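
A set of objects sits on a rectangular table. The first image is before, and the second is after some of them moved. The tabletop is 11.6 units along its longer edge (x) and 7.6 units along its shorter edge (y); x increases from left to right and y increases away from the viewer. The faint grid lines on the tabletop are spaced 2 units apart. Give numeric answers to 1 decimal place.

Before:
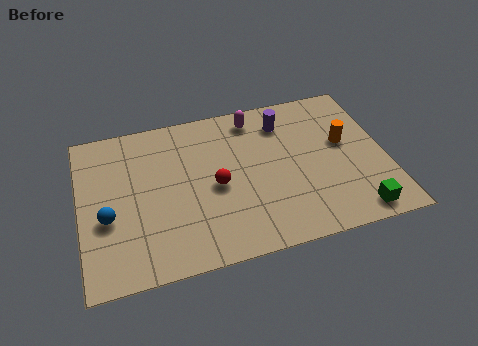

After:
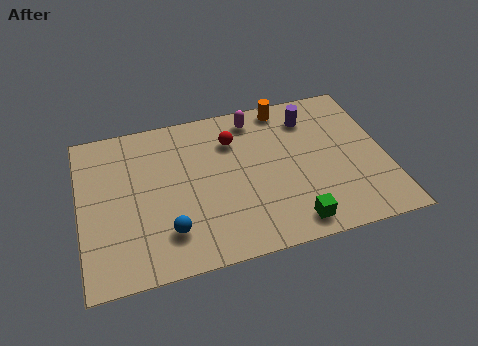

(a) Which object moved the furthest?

the orange cylinder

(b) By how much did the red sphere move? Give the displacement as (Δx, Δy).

(0.8, 2.1)

The red sphere was at about (5.1, 3.5) and moved to about (5.9, 5.6).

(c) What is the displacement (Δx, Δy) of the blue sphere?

(2.2, -1.2)

The blue sphere started near (1.0, 3.0) and ended near (3.2, 1.8).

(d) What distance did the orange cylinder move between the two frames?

3.2

The orange cylinder moved from about (10.1, 4.4) to (8.0, 6.8), a distance of √(2.1² + 2.4²) ≈ 3.2.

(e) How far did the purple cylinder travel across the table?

1.0

The purple cylinder moved from about (7.9, 6.0) to (8.9, 6.0), a distance of √(1.0² + 0.0²) ≈ 1.0.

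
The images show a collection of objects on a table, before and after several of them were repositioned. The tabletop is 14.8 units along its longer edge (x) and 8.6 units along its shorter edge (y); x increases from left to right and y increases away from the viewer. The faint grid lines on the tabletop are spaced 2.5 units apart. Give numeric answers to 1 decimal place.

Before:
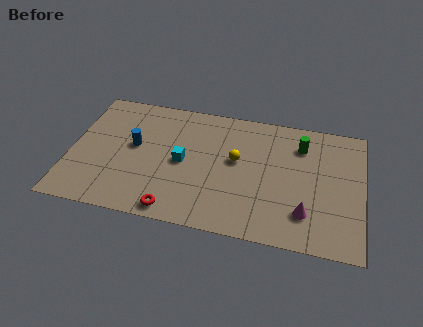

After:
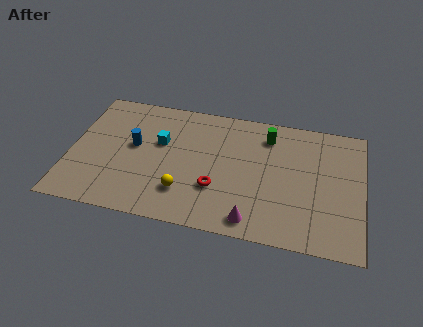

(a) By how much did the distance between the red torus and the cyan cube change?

+0.6

Before: roughly 3.3 units apart; after: 3.9. That's 0.6 units further apart.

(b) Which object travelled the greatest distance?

the yellow sphere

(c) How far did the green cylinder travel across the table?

1.7

The green cylinder was near (11.6, 6.6) before and (9.9, 6.9) after, so it travelled √(1.7² + 0.3²) ≈ 1.7 units.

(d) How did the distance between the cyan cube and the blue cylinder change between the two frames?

-1.2

Before: roughly 2.6 units apart; after: 1.4. That's 1.2 units closer together.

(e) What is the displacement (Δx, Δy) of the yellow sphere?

(-2.5, -2.7)

The yellow sphere was at about (8.4, 4.9) and moved to about (5.9, 2.2).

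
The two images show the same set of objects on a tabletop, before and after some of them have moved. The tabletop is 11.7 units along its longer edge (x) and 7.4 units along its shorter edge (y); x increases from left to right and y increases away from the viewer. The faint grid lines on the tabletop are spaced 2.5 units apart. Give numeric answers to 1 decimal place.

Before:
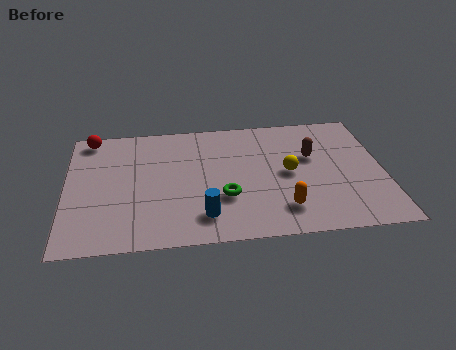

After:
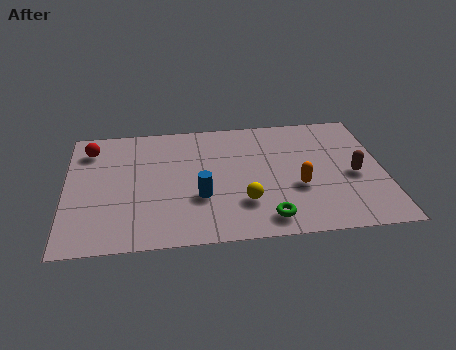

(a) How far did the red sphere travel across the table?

0.7

The red sphere was near (0.9, 6.6) before and (0.9, 5.9) after, so it travelled √(0.0² + 0.7²) ≈ 0.7 units.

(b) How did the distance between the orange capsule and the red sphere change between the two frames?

-0.4

They were about 8.6 units apart before and 8.2 after — 0.4 units closer together.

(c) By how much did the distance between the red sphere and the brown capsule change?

+1.6

They were about 8.4 units apart before and 10.0 after — 1.6 units further apart.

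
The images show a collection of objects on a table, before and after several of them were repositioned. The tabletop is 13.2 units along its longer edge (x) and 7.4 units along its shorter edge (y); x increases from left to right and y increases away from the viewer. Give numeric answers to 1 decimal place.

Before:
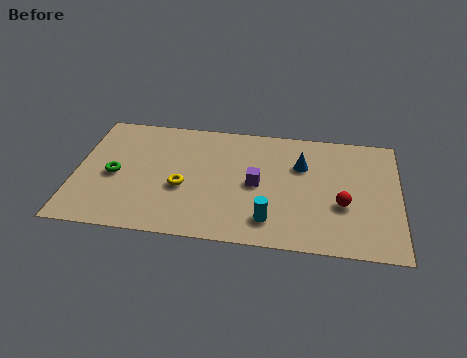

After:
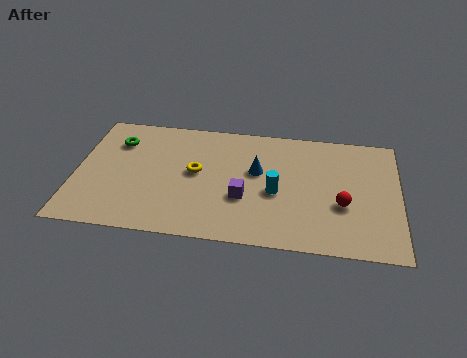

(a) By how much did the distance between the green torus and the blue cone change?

-1.9

They were about 7.8 units apart before and 5.9 after — 1.9 units closer together.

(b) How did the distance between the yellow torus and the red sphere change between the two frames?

-0.4

The distance was about 6.5 in the first image and 6.1 in the second, so they moved 0.4 units closer together.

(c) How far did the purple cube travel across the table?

1.0

From (7.4, 3.6) to (6.9, 2.7), the purple cube covered √(0.5² + 0.9²) ≈ 1.0 units.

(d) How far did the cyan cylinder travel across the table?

1.7

From (8.0, 1.5) to (8.2, 3.2), the cyan cylinder covered √(0.2² + 1.7²) ≈ 1.7 units.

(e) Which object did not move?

the red sphere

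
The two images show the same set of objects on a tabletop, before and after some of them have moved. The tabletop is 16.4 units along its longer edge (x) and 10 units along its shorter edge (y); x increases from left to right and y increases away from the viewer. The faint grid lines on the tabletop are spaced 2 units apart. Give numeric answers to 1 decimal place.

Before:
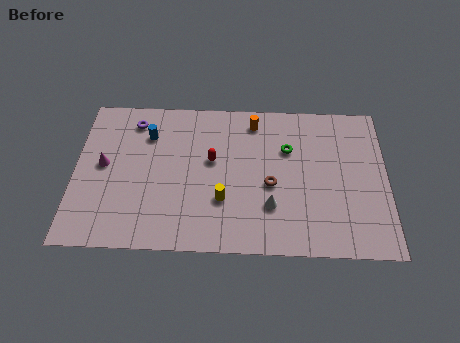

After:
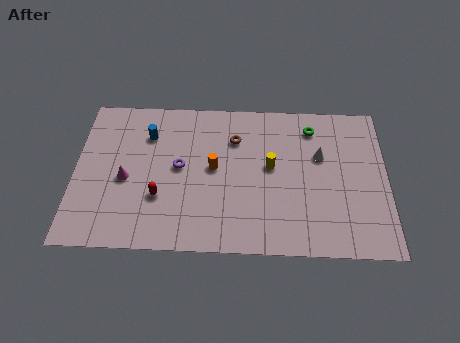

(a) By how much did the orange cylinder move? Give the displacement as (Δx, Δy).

(-2.1, -3.2)

The orange cylinder started near (9.4, 8.5) and ended near (7.3, 5.3).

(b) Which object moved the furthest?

the white cone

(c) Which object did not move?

the blue cylinder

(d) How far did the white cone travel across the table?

4.3

The white cone moved from about (10.3, 2.9) to (12.9, 6.3), a distance of √(2.6² + 3.4²) ≈ 4.3.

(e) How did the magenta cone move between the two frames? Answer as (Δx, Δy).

(1.2, -0.9)

The magenta cone started near (1.5, 5.3) and ended near (2.7, 4.4).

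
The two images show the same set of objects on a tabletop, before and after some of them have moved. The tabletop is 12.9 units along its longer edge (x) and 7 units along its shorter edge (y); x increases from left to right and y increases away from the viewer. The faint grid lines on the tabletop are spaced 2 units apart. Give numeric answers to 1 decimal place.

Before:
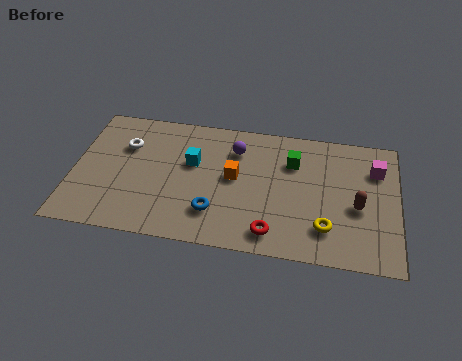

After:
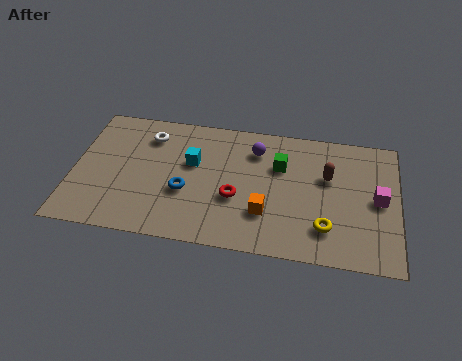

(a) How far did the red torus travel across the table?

2.2

The red torus was near (8.0, 1.1) before and (6.5, 2.7) after, so it travelled √(1.5² + 1.6²) ≈ 2.2 units.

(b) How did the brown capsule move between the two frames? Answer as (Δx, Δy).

(-1.2, 1.4)

The brown capsule started near (11.3, 3.0) and ended near (10.1, 4.4).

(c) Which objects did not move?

the yellow torus and the cyan cube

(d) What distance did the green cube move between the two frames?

0.6

From (8.7, 5.0) to (8.2, 4.7), the green cube covered √(0.5² + 0.3²) ≈ 0.6 units.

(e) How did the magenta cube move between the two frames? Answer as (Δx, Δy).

(0.1, -1.6)

The magenta cube started near (12.0, 5.1) and ended near (12.1, 3.5).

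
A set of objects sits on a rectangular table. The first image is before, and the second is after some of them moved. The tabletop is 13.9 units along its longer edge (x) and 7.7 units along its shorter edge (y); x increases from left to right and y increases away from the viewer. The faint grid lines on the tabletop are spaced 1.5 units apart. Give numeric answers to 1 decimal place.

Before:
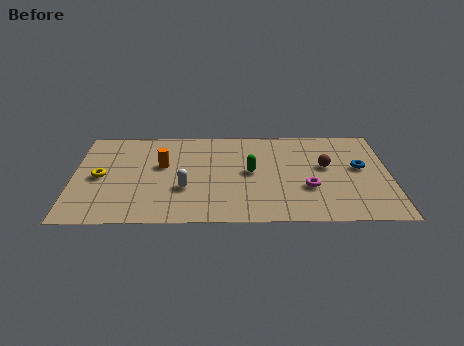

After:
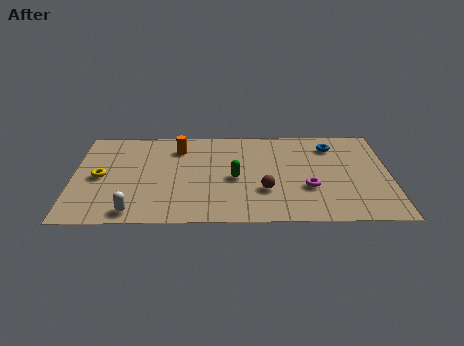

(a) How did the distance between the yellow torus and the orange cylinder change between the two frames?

+1.3

Before: roughly 2.8 units apart; after: 4.1. That's 1.3 units further apart.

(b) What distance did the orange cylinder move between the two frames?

1.6

The orange cylinder moved from about (3.9, 4.6) to (4.6, 6.0), a distance of √(0.7² + 1.4²) ≈ 1.6.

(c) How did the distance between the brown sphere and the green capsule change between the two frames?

-1.7

The distance was about 3.3 in the first image and 1.6 in the second, so they moved 1.7 units closer together.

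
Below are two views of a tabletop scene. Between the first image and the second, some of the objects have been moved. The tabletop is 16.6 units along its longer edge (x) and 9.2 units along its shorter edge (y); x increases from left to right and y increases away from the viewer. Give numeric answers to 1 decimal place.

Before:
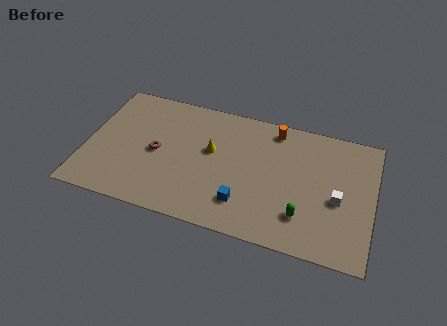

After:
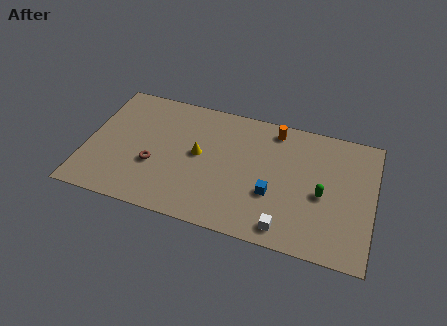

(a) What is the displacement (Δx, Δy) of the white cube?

(-2.8, -2.8)

The white cube was at about (14.6, 4.0) and moved to about (11.8, 1.2).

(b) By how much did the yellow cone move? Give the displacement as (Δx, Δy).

(-0.7, -0.5)

The yellow cone started near (7.2, 5.4) and ended near (6.5, 4.9).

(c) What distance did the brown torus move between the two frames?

1.0

The brown torus was near (4.1, 4.4) before and (4.0, 3.4) after, so it travelled √(0.1² + 1.0²) ≈ 1.0 units.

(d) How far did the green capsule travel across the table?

2.1

The green capsule was near (12.7, 2.3) before and (13.7, 4.1) after, so it travelled √(1.0² + 1.8²) ≈ 2.1 units.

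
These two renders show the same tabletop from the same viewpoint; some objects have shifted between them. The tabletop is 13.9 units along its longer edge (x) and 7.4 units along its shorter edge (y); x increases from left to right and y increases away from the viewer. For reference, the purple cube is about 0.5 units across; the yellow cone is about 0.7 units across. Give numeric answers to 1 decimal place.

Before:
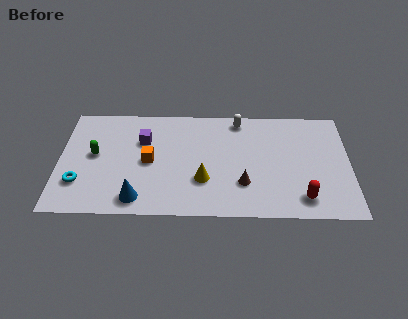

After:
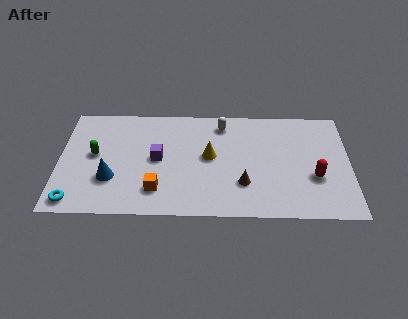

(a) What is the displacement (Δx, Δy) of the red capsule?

(0.6, 1.4)

The red capsule was at about (11.6, 1.3) and moved to about (12.2, 2.7).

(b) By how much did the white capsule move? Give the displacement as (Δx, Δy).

(-0.8, -0.3)

The white capsule was at about (8.6, 6.5) and moved to about (7.8, 6.2).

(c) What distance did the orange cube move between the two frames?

1.9

The orange cube was near (4.3, 3.6) before and (4.7, 1.7) after, so it travelled √(0.4² + 1.9²) ≈ 1.9 units.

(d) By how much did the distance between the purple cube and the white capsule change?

-0.9

They were about 4.8 units apart before and 3.9 after — 0.9 units closer together.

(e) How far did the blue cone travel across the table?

1.8

The blue cone moved from about (3.8, 1.1) to (2.5, 2.4), a distance of √(1.3² + 1.3²) ≈ 1.8.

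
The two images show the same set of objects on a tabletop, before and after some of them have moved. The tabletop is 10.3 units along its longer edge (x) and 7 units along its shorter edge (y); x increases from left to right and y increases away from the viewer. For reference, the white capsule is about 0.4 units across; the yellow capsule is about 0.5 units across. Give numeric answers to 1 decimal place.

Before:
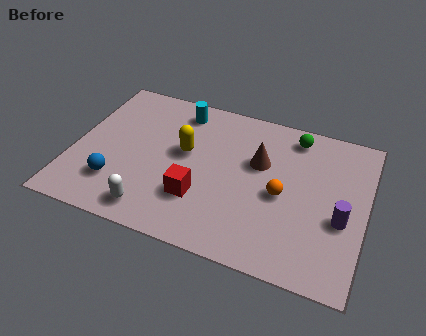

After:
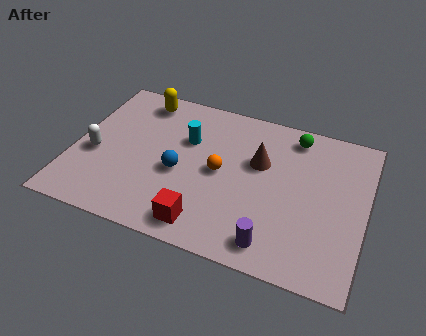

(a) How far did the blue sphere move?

2.4

The blue sphere was near (1.7, 1.8) before and (3.8, 3.0) after, so it travelled √(2.1² + 1.2²) ≈ 2.4 units.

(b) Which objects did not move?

the green sphere and the brown cone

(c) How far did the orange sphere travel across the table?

2.2

From (7.4, 3.2) to (5.2, 3.5), the orange sphere covered √(2.2² + 0.3²) ≈ 2.2 units.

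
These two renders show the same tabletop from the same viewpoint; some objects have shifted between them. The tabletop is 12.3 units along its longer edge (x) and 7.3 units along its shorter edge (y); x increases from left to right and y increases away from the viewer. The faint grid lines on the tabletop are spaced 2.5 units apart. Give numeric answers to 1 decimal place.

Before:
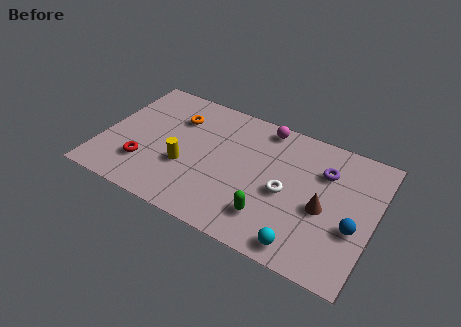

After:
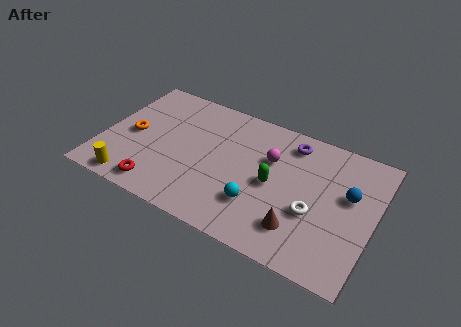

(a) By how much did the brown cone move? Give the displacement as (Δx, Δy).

(-0.9, -1.5)

The brown cone started near (10.1, 3.2) and ended near (9.2, 1.7).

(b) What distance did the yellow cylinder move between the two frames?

2.9

The yellow cylinder was near (3.9, 2.7) before and (1.7, 0.8) after, so it travelled √(2.2² + 1.9²) ≈ 2.9 units.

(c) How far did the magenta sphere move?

1.8

From (7.0, 6.5) to (7.5, 4.8), the magenta sphere covered √(0.5² + 1.7²) ≈ 1.8 units.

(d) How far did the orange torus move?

2.5

The orange torus was near (3.1, 5.3) before and (1.3, 3.5) after, so it travelled √(1.8² + 1.8²) ≈ 2.5 units.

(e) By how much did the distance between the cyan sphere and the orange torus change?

-1.6

They were about 7.8 units apart before and 6.2 after — 1.6 units closer together.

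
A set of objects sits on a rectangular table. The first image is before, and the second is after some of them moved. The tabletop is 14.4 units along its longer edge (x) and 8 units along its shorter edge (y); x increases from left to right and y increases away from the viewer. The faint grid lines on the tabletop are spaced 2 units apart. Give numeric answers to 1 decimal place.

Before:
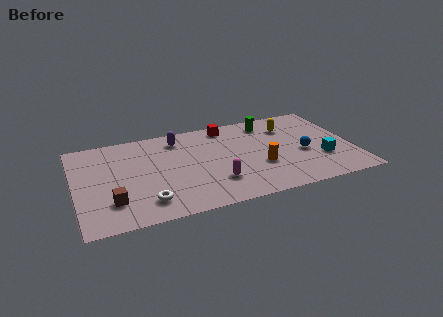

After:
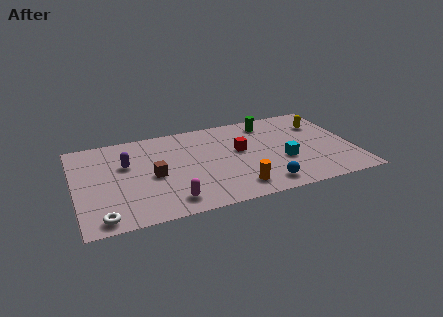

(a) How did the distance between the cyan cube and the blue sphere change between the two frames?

+1.0

The distance was about 1.2 in the first image and 2.2 in the second, so they moved 1.0 units further apart.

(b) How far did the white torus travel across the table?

2.4

The white torus was near (3.5, 1.6) before and (1.2, 0.9) after, so it travelled √(2.3² + 0.7²) ≈ 2.4 units.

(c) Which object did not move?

the green cylinder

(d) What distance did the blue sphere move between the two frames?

3.2

From (11.8, 3.4) to (9.5, 1.2), the blue sphere covered √(2.3² + 2.2²) ≈ 3.2 units.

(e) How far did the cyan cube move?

2.0

The cyan cube was near (12.7, 2.6) before and (10.7, 3.0) after, so it travelled √(2.0² + 0.4²) ≈ 2.0 units.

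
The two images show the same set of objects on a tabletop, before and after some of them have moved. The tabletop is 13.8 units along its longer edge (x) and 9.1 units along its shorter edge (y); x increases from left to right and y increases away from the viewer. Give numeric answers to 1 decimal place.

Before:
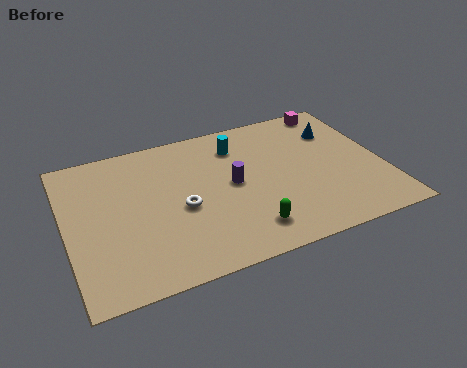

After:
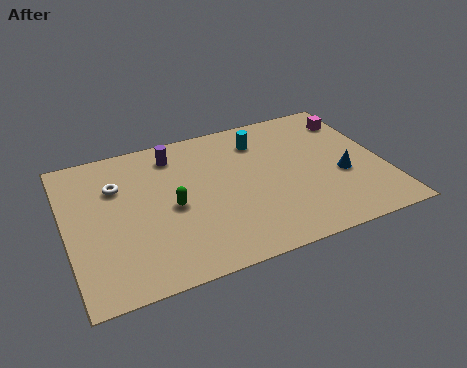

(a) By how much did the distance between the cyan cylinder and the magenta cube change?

-0.4

They were about 4.6 units apart before and 4.2 after — 0.4 units closer together.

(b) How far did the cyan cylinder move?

1.0

From (7.7, 7.1) to (8.7, 7.1), the cyan cylinder covered √(1.0² + 0.0²) ≈ 1.0 units.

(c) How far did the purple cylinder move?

3.6

The purple cylinder was near (7.2, 4.7) before and (4.9, 7.5) after, so it travelled √(2.3² + 2.8²) ≈ 3.6 units.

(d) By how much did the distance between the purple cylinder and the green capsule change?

+0.3

They were about 3.0 units apart before and 3.3 after — 0.3 units further apart.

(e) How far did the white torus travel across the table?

3.5

The white torus moved from about (4.9, 4.0) to (2.3, 6.3), a distance of √(2.6² + 2.3²) ≈ 3.5.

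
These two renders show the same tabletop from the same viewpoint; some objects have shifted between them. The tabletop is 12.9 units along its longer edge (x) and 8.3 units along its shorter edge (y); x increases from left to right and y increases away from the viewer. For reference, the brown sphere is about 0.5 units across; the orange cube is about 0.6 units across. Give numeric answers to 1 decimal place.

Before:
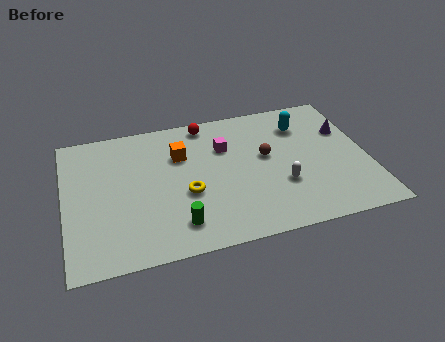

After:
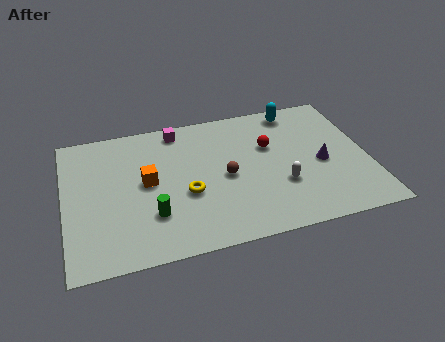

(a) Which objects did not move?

the yellow torus and the white capsule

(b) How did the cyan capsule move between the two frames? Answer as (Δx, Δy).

(-0.2, 1.0)

The cyan capsule was at about (10.3, 6.3) and moved to about (10.1, 7.3).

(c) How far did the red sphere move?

3.3

The red sphere moved from about (6.2, 7.4) to (8.8, 5.3), a distance of √(2.6² + 2.1²) ≈ 3.3.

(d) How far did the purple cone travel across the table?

2.2

The purple cone was near (12.1, 5.5) before and (10.9, 3.7) after, so it travelled √(1.2² + 1.8²) ≈ 2.2 units.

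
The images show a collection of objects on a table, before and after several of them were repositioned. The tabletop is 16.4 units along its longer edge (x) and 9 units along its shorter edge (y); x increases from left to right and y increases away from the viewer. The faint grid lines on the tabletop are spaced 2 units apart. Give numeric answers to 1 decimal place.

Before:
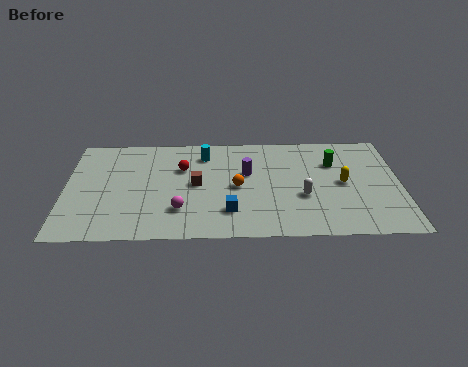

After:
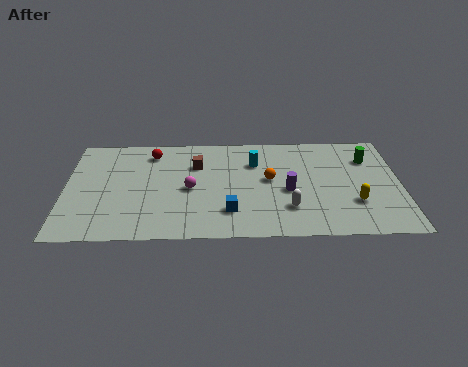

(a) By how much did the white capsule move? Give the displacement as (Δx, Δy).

(-0.7, -1.0)

From the two frames, the white capsule sits at roughly (11.6, 3.4) before and (10.9, 2.4) after.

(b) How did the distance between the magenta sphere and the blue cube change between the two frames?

+0.4

They were about 2.4 units apart before and 2.8 after — 0.4 units further apart.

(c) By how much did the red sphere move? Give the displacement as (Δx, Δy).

(-1.5, 1.4)

From the two frames, the red sphere sits at roughly (5.7, 6.0) before and (4.2, 7.4) after.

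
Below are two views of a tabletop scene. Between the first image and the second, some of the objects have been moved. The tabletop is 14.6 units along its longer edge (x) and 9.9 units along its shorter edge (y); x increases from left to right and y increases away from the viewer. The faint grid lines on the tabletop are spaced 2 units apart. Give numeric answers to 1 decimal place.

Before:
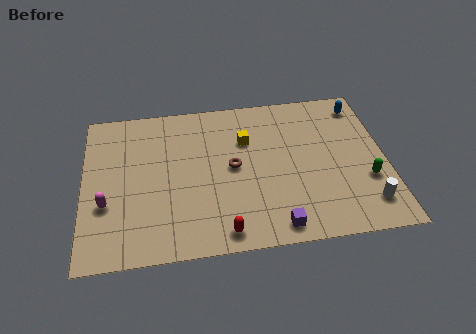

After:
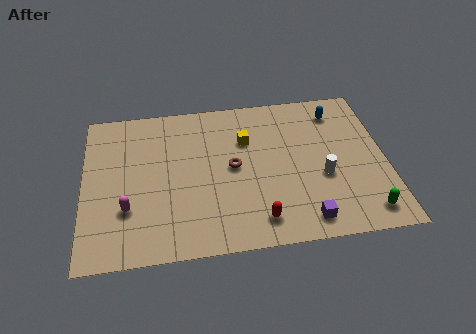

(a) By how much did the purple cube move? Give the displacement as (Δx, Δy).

(1.4, 0.2)

From the two frames, the purple cube sits at roughly (9.1, 1.1) before and (10.5, 1.3) after.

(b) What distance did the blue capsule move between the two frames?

1.2

The blue capsule was near (13.6, 8.4) before and (12.4, 8.1) after, so it travelled √(1.2² + 0.3²) ≈ 1.2 units.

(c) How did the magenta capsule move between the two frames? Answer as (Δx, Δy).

(1.0, -0.4)

The magenta capsule started near (1.1, 3.5) and ended near (2.1, 3.1).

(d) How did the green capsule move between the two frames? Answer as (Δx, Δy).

(-0.2, -2.0)

The green capsule started near (13.6, 3.4) and ended near (13.4, 1.4).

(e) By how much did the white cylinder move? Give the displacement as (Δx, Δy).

(-2.0, 2.0)

From the two frames, the white cylinder sits at roughly (13.5, 1.9) before and (11.5, 3.9) after.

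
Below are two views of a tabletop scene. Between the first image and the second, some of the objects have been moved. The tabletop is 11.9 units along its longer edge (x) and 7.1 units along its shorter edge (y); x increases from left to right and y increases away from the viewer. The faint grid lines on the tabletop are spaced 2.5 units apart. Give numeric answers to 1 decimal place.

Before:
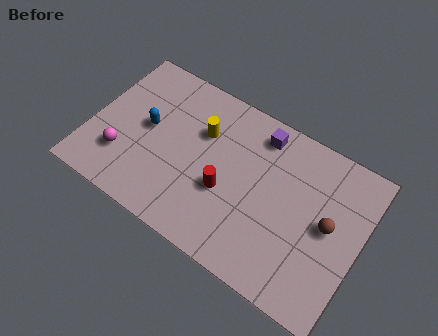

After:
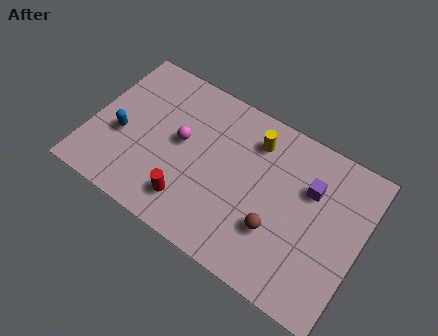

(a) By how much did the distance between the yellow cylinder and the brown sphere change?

-2.3

They were about 5.9 units apart before and 3.6 after — 2.3 units closer together.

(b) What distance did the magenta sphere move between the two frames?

3.0

The magenta sphere was near (1.6, 2.0) before and (3.9, 3.9) after, so it travelled √(2.3² + 1.9²) ≈ 3.0 units.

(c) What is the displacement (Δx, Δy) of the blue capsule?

(-1.0, -0.9)

From the two frames, the blue capsule sits at roughly (2.4, 3.8) before and (1.4, 2.9) after.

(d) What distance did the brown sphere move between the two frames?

2.5

The brown sphere was near (10.5, 3.7) before and (8.4, 2.3) after, so it travelled √(2.1² + 1.4²) ≈ 2.5 units.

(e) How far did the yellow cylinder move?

2.3

From (4.7, 4.8) to (6.9, 5.6), the yellow cylinder covered √(2.2² + 0.8²) ≈ 2.3 units.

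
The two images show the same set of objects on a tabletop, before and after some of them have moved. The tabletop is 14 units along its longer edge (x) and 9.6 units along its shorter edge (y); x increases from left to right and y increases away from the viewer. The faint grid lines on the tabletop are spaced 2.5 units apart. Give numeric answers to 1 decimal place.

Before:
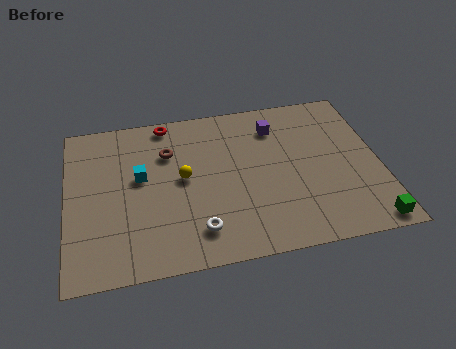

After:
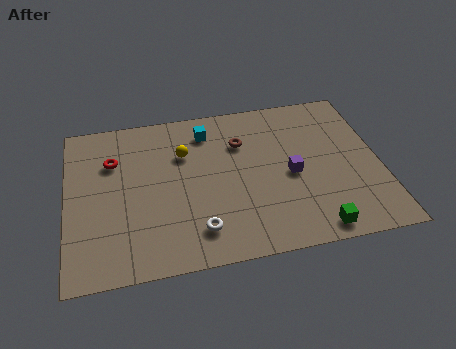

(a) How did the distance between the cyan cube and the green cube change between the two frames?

-2.8

They were about 10.9 units apart before and 8.1 after — 2.8 units closer together.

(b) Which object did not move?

the white torus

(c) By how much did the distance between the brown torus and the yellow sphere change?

+0.8

Before: roughly 1.8 units apart; after: 2.6. That's 0.8 units further apart.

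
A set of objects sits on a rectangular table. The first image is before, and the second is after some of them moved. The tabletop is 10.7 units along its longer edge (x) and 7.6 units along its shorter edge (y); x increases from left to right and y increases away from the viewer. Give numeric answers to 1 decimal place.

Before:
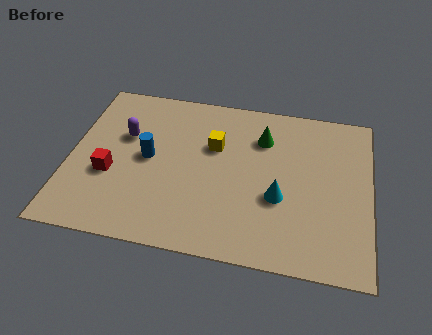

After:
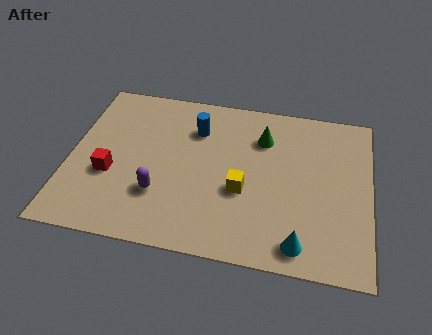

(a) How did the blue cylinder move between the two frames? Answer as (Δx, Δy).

(1.6, 1.7)

From the two frames, the blue cylinder sits at roughly (2.8, 3.9) before and (4.4, 5.6) after.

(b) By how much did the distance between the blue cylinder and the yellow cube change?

+0.7

They were about 2.5 units apart before and 3.2 after — 0.7 units further apart.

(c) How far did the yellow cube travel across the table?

2.2

The yellow cube moved from about (5.1, 4.9) to (6.2, 3.0), a distance of √(1.1² + 1.9²) ≈ 2.2.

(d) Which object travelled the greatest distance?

the purple capsule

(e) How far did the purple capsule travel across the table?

2.9

The purple capsule was near (1.9, 4.8) before and (3.3, 2.3) after, so it travelled √(1.4² + 2.5²) ≈ 2.9 units.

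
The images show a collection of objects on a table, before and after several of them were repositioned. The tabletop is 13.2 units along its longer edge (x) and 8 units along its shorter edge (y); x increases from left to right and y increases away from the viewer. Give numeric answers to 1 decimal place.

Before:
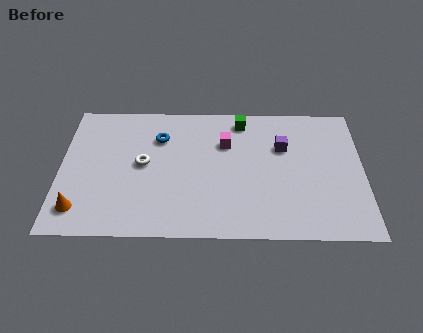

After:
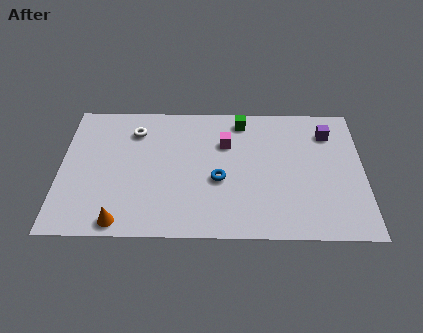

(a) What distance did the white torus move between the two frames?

2.0

The white torus was near (3.6, 4.2) before and (3.2, 6.2) after, so it travelled √(0.4² + 2.0²) ≈ 2.0 units.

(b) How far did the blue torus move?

3.6

The blue torus was near (4.3, 5.8) before and (6.9, 3.3) after, so it travelled √(2.6² + 2.5²) ≈ 3.6 units.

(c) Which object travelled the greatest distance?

the blue torus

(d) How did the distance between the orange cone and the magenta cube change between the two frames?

-1.0

They were about 7.5 units apart before and 6.5 after — 1.0 units closer together.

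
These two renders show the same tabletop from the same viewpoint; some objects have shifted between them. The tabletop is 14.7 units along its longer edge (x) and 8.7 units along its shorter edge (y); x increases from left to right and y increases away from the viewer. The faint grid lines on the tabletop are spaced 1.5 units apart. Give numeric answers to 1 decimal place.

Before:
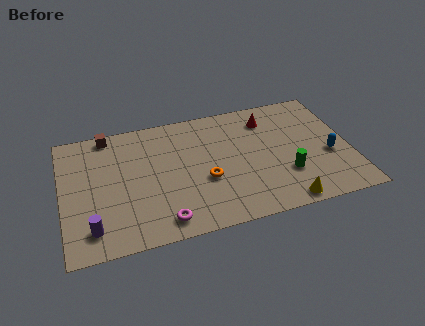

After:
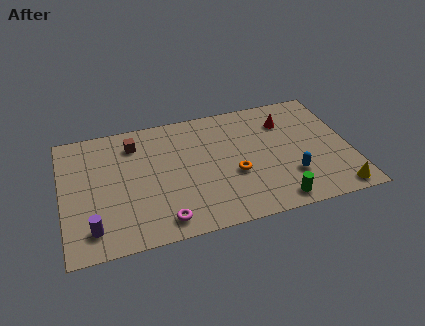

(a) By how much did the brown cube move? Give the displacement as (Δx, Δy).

(1.3, -1.0)

From the two frames, the brown cube sits at roughly (2.5, 7.9) before and (3.8, 6.9) after.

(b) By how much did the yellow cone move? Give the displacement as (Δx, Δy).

(2.7, 0.1)

From the two frames, the yellow cone sits at roughly (11.0, 0.8) before and (13.7, 0.9) after.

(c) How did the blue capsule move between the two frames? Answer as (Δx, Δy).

(-2.1, -1.0)

The blue capsule started near (13.6, 3.5) and ended near (11.5, 2.5).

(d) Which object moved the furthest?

the yellow cone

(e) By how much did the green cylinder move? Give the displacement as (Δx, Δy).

(-0.7, -1.7)

The green cylinder was at about (11.3, 2.7) and moved to about (10.6, 1.0).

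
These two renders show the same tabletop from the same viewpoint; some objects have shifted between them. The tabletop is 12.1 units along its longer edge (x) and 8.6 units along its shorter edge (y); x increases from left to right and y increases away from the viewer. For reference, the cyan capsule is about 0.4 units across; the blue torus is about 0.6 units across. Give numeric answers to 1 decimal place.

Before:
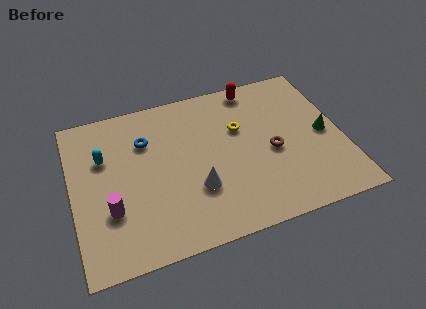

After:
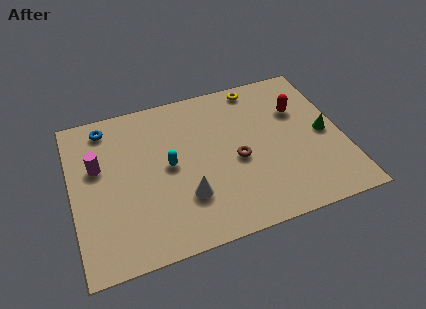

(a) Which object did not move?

the green cone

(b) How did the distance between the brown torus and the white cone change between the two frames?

-0.9

They were about 3.6 units apart before and 2.7 after — 0.9 units closer together.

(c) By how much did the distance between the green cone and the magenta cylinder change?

+0.4

Before: roughly 9.8 units apart; after: 10.2. That's 0.4 units further apart.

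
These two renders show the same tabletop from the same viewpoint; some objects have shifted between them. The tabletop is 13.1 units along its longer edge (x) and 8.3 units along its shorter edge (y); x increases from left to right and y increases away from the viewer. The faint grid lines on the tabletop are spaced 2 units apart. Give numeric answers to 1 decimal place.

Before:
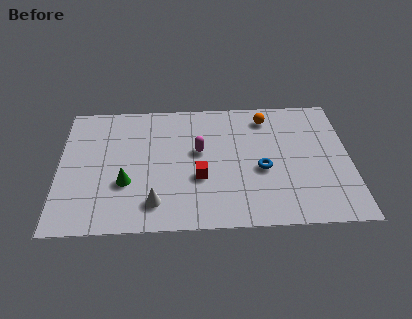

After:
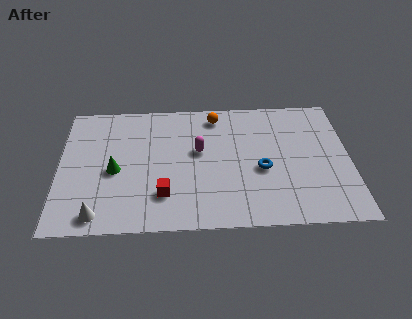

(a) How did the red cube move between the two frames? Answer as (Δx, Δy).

(-1.6, -1.0)

The red cube started near (6.3, 3.1) and ended near (4.7, 2.1).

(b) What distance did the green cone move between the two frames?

0.9

From (3.0, 2.9) to (2.5, 3.7), the green cone covered √(0.5² + 0.8²) ≈ 0.9 units.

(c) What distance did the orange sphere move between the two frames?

2.3

The orange sphere moved from about (9.4, 6.9) to (7.1, 7.1), a distance of √(2.3² + 0.2²) ≈ 2.3.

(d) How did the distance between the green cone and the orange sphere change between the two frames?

-1.8

They were about 7.5 units apart before and 5.7 after — 1.8 units closer together.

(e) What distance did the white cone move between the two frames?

2.6

The white cone was near (4.3, 1.6) before and (1.8, 1.0) after, so it travelled √(2.5² + 0.6²) ≈ 2.6 units.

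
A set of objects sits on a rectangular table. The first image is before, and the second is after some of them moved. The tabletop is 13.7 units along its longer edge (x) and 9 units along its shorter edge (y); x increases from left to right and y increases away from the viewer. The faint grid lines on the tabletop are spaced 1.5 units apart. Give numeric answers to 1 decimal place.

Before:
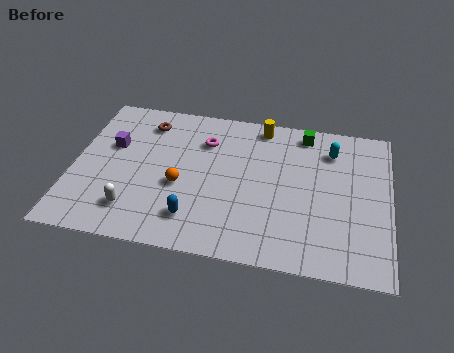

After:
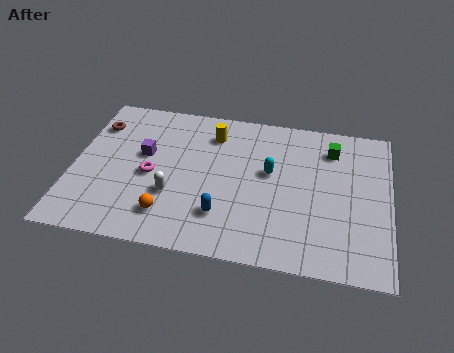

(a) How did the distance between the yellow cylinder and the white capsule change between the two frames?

-3.7

They were about 8.0 units apart before and 4.3 after — 3.7 units closer together.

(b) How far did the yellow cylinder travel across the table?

2.3

From (8.0, 8.0) to (5.9, 7.1), the yellow cylinder covered √(2.1² + 0.9²) ≈ 2.3 units.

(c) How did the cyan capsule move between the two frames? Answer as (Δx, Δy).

(-2.6, -1.8)

The cyan capsule started near (11.1, 7.0) and ended near (8.5, 5.2).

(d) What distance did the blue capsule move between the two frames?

1.3

The blue capsule was near (5.4, 1.9) before and (6.6, 2.3) after, so it travelled √(1.2² + 0.4²) ≈ 1.3 units.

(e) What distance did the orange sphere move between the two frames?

1.8

The orange sphere moved from about (4.7, 3.7) to (4.3, 1.9), a distance of √(0.4² + 1.8²) ≈ 1.8.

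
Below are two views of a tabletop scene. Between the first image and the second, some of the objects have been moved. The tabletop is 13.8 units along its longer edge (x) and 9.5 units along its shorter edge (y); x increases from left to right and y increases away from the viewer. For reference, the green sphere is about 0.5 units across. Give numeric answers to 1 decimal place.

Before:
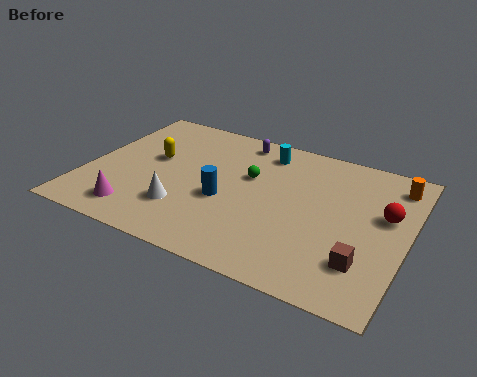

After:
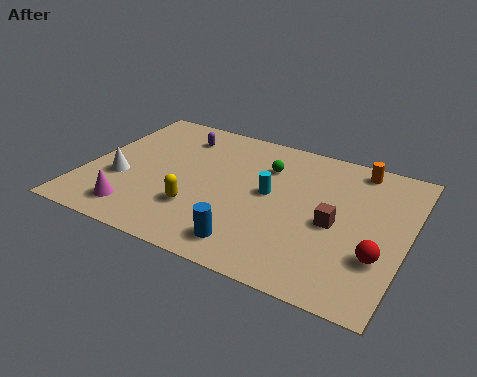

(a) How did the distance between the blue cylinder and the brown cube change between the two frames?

-2.0

The distance was about 6.3 in the first image and 4.3 in the second, so they moved 2.0 units closer together.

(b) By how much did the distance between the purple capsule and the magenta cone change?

-1.5

They were about 7.6 units apart before and 6.1 after — 1.5 units closer together.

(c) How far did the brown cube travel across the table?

2.4

The brown cube moved from about (12.2, 2.4) to (10.8, 4.3), a distance of √(1.4² + 1.9²) ≈ 2.4.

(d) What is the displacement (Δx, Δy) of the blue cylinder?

(1.5, -2.4)

From the two frames, the blue cylinder sits at roughly (6.1, 3.9) before and (7.6, 1.5) after.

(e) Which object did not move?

the magenta cone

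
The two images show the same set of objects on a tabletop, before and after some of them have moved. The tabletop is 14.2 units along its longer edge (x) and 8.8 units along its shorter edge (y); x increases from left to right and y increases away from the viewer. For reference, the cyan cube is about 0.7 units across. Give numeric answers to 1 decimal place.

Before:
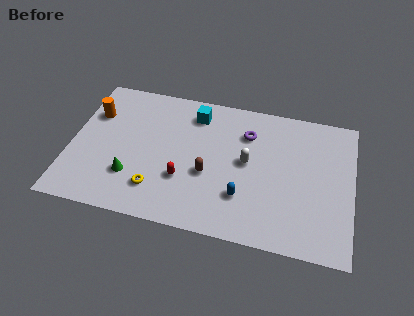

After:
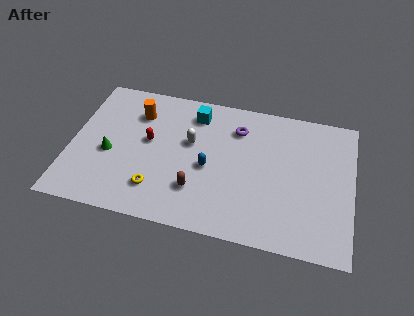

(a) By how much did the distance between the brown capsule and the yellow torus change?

-0.9

They were about 2.9 units apart before and 2.0 after — 0.9 units closer together.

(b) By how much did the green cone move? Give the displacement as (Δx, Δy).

(-1.2, 1.2)

From the two frames, the green cone sits at roughly (3.2, 2.5) before and (2.0, 3.7) after.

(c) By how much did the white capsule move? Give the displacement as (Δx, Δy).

(-2.9, 0.6)

The white capsule started near (8.9, 4.7) and ended near (6.0, 5.3).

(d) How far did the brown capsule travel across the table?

1.2

From (7.0, 3.5) to (6.5, 2.4), the brown capsule covered √(0.5² + 1.1²) ≈ 1.2 units.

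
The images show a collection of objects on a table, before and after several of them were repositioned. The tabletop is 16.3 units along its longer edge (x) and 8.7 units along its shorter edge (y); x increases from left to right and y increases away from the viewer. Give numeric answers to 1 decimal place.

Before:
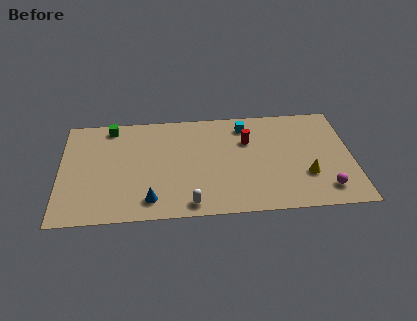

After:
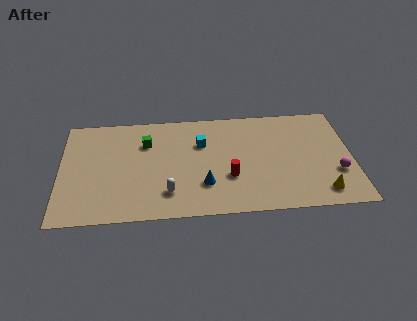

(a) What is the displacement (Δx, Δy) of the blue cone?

(3.0, 1.0)

From the two frames, the blue cone sits at roughly (5.0, 1.5) before and (8.0, 2.5) after.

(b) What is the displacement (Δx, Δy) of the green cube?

(2.0, -1.5)

The green cube started near (2.8, 7.7) and ended near (4.8, 6.2).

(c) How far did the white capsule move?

1.6

The white capsule moved from about (7.2, 1.0) to (6.0, 2.0), a distance of √(1.2² + 1.0²) ≈ 1.6.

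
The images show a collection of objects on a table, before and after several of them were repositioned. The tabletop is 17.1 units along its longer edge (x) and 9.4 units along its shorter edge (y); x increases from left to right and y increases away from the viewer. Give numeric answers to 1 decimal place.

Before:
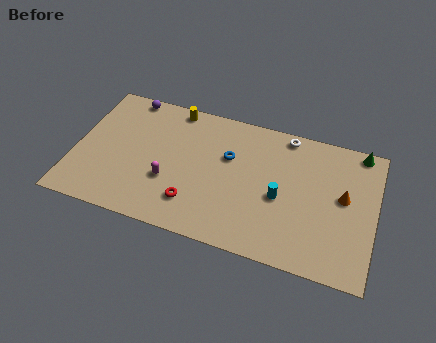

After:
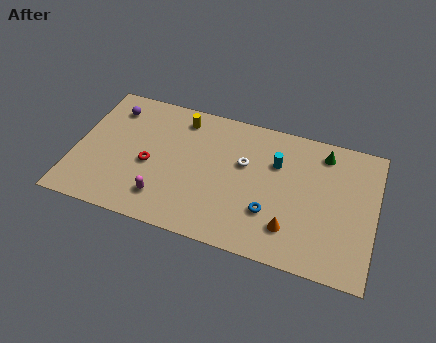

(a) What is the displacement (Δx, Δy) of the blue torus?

(2.6, -3.1)

The blue torus started near (8.7, 6.0) and ended near (11.3, 2.9).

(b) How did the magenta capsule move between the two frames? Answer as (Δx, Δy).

(-0.2, -1.3)

The magenta capsule started near (5.5, 3.3) and ended near (5.3, 2.0).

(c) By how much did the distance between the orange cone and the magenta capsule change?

-2.8

The distance was about 10.0 in the first image and 7.2 in the second, so they moved 2.8 units closer together.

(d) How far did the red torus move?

3.3

From (7.0, 2.2) to (4.3, 4.1), the red torus covered √(2.7² + 1.9²) ≈ 3.3 units.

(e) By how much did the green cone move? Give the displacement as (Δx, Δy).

(-2.0, -0.7)

The green cone was at about (16.0, 8.6) and moved to about (14.0, 7.9).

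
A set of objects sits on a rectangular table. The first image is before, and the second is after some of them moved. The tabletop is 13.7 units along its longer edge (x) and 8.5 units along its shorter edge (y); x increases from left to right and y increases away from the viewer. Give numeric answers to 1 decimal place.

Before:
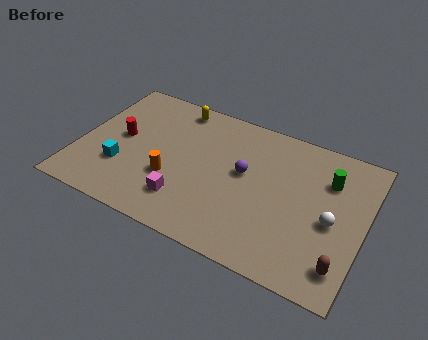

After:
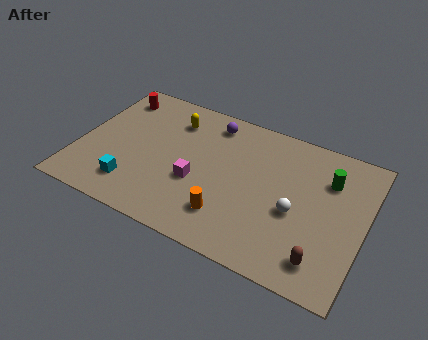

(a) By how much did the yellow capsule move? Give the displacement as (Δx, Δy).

(0.0, -0.9)

From the two frames, the yellow capsule sits at roughly (4.2, 7.5) before and (4.2, 6.6) after.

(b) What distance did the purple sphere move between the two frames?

3.1

The purple sphere moved from about (7.9, 4.8) to (6.0, 7.2), a distance of √(1.9² + 2.4²) ≈ 3.1.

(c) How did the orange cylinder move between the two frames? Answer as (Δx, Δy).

(2.9, -1.0)

The orange cylinder was at about (4.6, 3.0) and moved to about (7.5, 2.0).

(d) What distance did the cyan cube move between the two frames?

1.1

The cyan cube was near (2.2, 2.7) before and (2.9, 1.8) after, so it travelled √(0.7² + 0.9²) ≈ 1.1 units.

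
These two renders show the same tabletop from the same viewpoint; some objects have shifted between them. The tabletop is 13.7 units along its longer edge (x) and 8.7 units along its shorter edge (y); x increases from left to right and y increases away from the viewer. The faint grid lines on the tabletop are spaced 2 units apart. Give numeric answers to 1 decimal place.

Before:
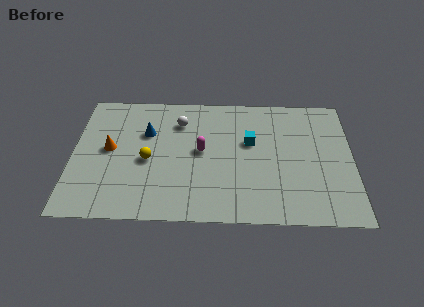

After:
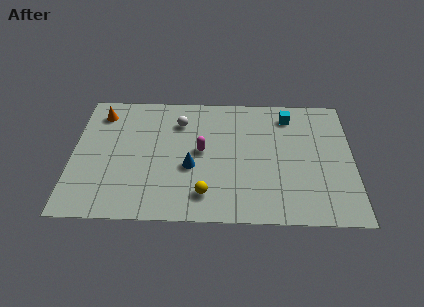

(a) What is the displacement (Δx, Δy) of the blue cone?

(2.2, -2.3)

From the two frames, the blue cone sits at roughly (3.6, 5.8) before and (5.8, 3.5) after.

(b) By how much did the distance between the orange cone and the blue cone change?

+3.6

Before: roughly 2.2 units apart; after: 5.8. That's 3.6 units further apart.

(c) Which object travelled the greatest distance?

the yellow sphere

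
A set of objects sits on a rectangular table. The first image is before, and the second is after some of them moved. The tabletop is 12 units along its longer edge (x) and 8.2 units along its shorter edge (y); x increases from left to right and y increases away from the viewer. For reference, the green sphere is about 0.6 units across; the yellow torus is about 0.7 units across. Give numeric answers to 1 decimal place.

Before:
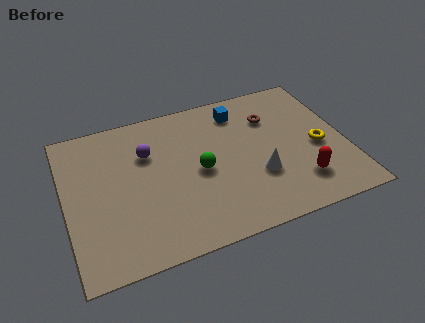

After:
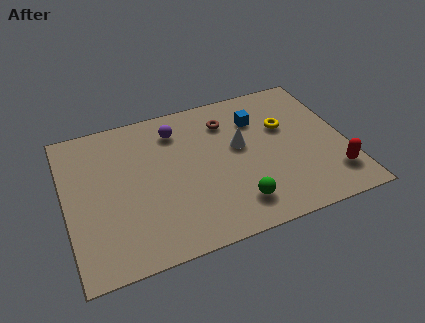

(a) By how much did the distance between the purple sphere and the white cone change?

-2.1

They were about 5.3 units apart before and 3.2 after — 2.1 units closer together.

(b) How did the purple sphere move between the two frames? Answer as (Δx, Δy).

(1.3, 0.9)

From the two frames, the purple sphere sits at roughly (3.6, 5.6) before and (4.9, 6.5) after.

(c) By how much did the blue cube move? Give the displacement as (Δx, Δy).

(0.7, -0.7)

From the two frames, the blue cube sits at roughly (7.7, 6.7) before and (8.4, 6.0) after.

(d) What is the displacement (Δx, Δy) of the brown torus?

(-1.9, 0.4)

The brown torus started near (9.0, 5.9) and ended near (7.1, 6.3).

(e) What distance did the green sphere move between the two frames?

2.6

The green sphere moved from about (5.7, 3.9) to (7.0, 1.6), a distance of √(1.3² + 2.3²) ≈ 2.6.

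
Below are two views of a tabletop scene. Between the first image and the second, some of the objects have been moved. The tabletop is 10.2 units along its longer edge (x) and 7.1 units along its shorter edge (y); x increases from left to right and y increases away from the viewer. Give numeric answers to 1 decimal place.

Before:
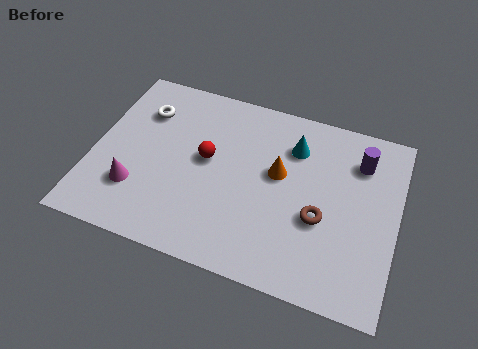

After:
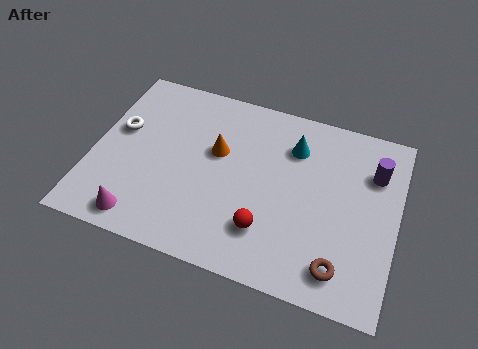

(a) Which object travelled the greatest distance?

the red sphere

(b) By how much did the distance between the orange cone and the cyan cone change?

+1.4

Before: roughly 1.3 units apart; after: 2.7. That's 1.4 units further apart.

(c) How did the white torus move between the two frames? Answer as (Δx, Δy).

(-0.7, -1.0)

The white torus started near (1.5, 5.2) and ended near (0.8, 4.2).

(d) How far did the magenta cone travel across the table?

1.1

The magenta cone was near (1.6, 2.0) before and (1.9, 0.9) after, so it travelled √(0.3² + 1.1²) ≈ 1.1 units.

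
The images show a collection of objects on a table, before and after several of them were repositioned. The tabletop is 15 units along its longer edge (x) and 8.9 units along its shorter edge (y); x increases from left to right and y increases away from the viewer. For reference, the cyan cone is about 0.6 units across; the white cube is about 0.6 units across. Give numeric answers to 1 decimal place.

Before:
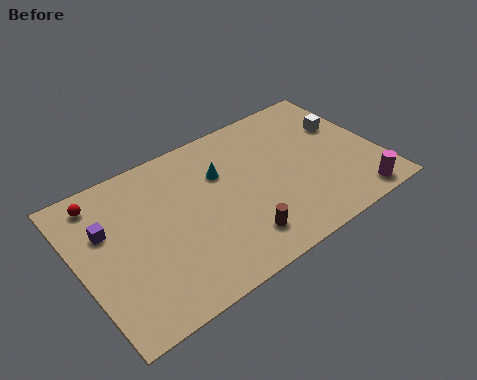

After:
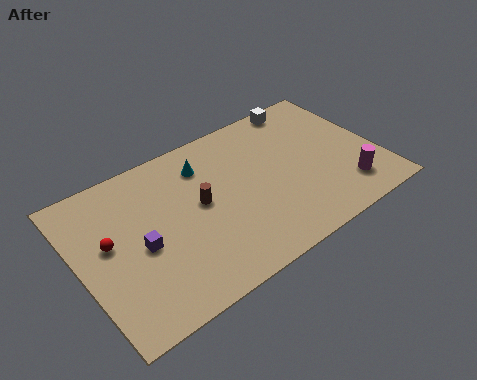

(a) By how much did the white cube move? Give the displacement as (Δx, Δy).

(-1.6, 2.3)

From the two frames, the white cube sits at roughly (13.7, 5.8) before and (12.1, 8.1) after.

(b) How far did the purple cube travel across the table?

2.3

The purple cube moved from about (1.5, 5.8) to (2.9, 4.0), a distance of √(1.4² + 1.8²) ≈ 2.3.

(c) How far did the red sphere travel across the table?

2.6

The red sphere moved from about (1.5, 7.6) to (1.5, 5.0), a distance of √(0.0² + 2.6²) ≈ 2.6.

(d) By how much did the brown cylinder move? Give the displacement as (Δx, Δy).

(-1.4, 3.0)

The brown cylinder was at about (7.4, 1.8) and moved to about (6.0, 4.8).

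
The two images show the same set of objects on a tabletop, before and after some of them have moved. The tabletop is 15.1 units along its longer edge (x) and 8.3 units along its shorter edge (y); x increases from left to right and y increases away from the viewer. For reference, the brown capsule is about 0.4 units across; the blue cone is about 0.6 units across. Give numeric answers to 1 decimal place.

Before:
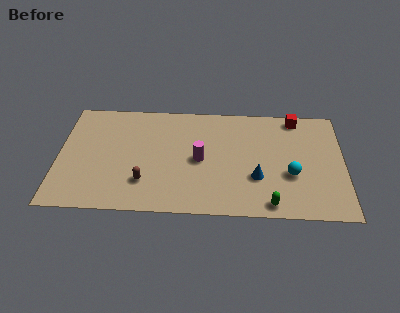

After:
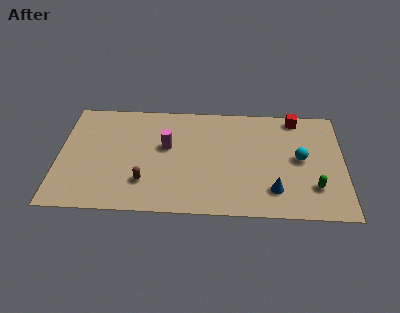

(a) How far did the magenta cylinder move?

2.0

The magenta cylinder was near (7.5, 4.0) before and (5.7, 4.9) after, so it travelled √(1.8² + 0.9²) ≈ 2.0 units.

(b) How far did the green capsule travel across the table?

2.6

The green capsule moved from about (11.2, 0.9) to (13.5, 2.2), a distance of √(2.3² + 1.3²) ≈ 2.6.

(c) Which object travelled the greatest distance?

the green capsule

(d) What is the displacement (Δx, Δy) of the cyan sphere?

(0.5, 1.2)

The cyan sphere was at about (12.3, 3.1) and moved to about (12.8, 4.3).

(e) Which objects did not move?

the red cube and the brown capsule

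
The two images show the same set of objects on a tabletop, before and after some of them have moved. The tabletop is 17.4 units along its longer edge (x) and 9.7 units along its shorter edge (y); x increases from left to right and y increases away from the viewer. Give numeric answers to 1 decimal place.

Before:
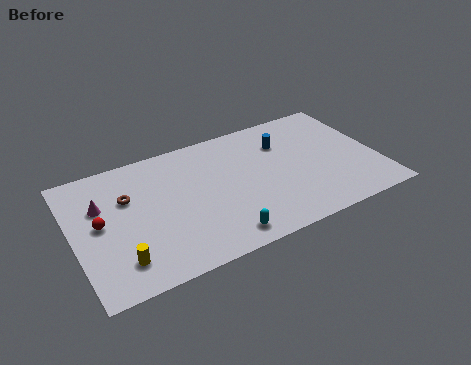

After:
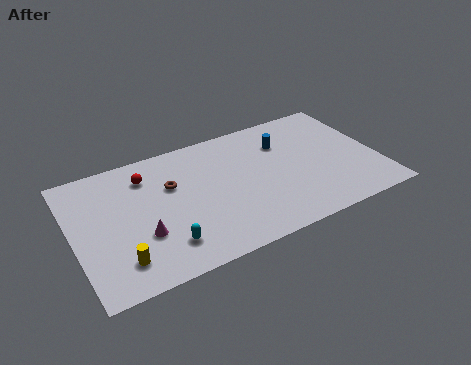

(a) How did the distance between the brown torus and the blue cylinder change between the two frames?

-2.5

The distance was about 9.1 in the first image and 6.6 in the second, so they moved 2.5 units closer together.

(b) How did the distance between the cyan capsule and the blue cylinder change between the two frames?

+1.8

The distance was about 7.2 in the first image and 9.0 in the second, so they moved 1.8 units further apart.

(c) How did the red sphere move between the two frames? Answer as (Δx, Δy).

(2.9, 2.5)

From the two frames, the red sphere sits at roughly (1.5, 5.1) before and (4.4, 7.6) after.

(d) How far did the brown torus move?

2.5

The brown torus was near (3.2, 6.4) before and (5.7, 6.3) after, so it travelled √(2.5² + 0.1²) ≈ 2.5 units.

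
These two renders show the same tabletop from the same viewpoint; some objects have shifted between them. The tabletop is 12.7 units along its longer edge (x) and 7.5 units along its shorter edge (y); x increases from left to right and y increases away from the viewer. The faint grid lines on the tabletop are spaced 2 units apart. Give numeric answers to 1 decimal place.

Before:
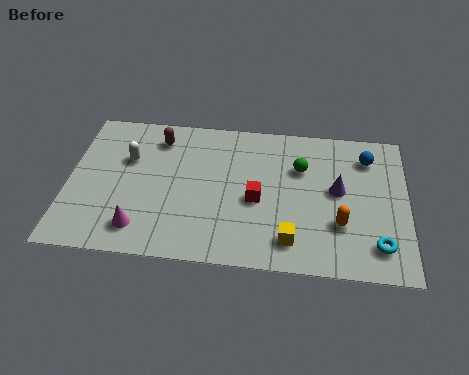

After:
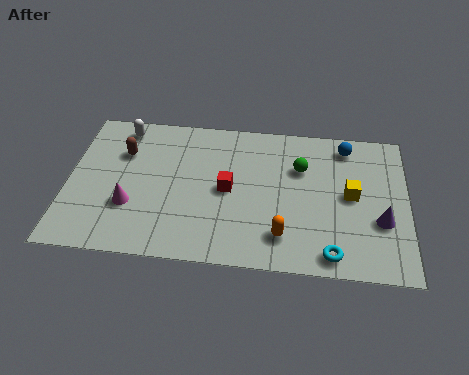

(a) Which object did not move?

the green sphere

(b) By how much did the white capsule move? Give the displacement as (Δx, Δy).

(-0.3, 1.6)

From the two frames, the white capsule sits at roughly (2.2, 4.9) before and (1.9, 6.5) after.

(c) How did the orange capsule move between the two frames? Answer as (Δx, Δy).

(-2.1, -0.8)

From the two frames, the orange capsule sits at roughly (10.2, 2.4) before and (8.1, 1.6) after.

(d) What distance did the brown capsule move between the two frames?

1.6

The brown capsule was near (3.3, 6.1) before and (2.0, 5.2) after, so it travelled √(1.3² + 0.9²) ≈ 1.6 units.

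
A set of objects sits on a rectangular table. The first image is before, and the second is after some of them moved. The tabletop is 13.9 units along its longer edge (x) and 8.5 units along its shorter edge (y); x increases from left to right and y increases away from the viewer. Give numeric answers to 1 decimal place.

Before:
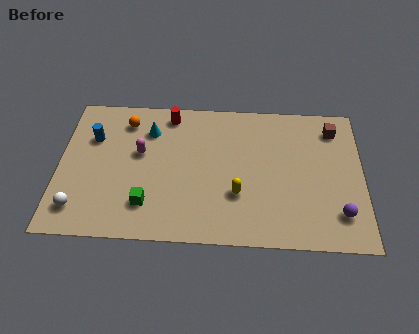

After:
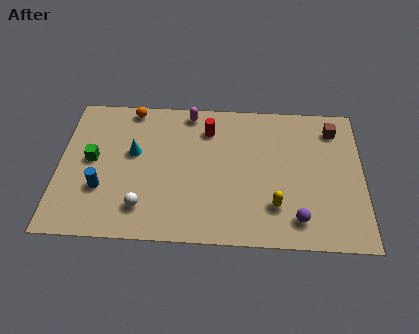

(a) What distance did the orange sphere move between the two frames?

0.8

From (3.0, 6.9) to (3.2, 7.7), the orange sphere covered √(0.2² + 0.8²) ≈ 0.8 units.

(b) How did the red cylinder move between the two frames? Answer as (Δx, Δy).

(1.8, -0.8)

The red cylinder started near (5.0, 7.4) and ended near (6.8, 6.6).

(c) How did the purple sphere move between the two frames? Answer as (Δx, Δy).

(-1.9, -0.4)

The purple sphere started near (12.8, 1.9) and ended near (10.9, 1.5).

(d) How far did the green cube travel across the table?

3.6

The green cube was near (4.1, 2.0) before and (1.5, 4.5) after, so it travelled √(2.6² + 2.5²) ≈ 3.6 units.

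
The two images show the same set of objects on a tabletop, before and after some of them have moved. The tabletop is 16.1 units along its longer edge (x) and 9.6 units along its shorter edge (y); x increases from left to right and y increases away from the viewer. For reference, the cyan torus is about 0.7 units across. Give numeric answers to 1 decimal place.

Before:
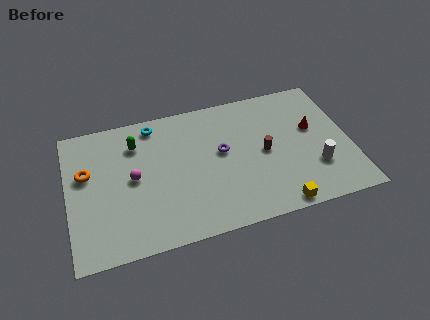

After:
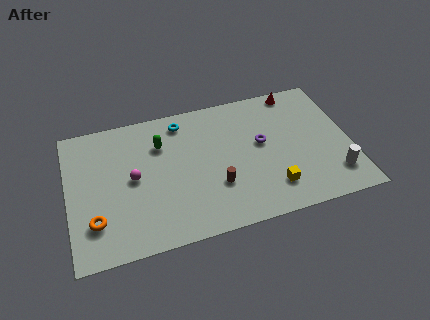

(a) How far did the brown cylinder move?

3.3

The brown cylinder moved from about (11.2, 4.7) to (8.3, 3.1), a distance of √(2.9² + 1.6²) ≈ 3.3.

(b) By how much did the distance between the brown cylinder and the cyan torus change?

-1.8

They were about 7.1 units apart before and 5.3 after — 1.8 units closer together.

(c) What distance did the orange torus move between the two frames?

3.4

The orange torus moved from about (1.1, 5.9) to (1.4, 2.5), a distance of √(0.3² + 3.4²) ≈ 3.4.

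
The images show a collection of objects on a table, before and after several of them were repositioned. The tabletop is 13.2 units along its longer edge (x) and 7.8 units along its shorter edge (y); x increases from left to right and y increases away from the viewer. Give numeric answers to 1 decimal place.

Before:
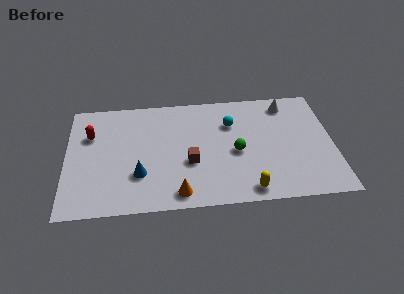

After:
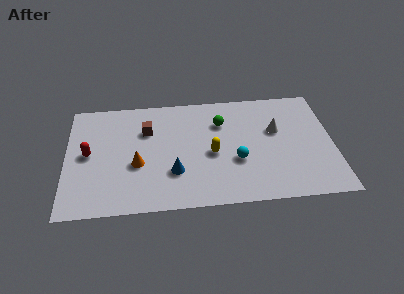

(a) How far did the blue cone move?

1.7

From (3.6, 2.4) to (5.3, 2.4), the blue cone covered √(1.7² + 0.0²) ≈ 1.7 units.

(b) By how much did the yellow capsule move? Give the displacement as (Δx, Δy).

(-1.7, 2.6)

The yellow capsule was at about (8.9, 0.9) and moved to about (7.2, 3.5).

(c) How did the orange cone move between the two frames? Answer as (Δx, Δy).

(-2.0, 2.1)

The orange cone started near (5.5, 1.0) and ended near (3.5, 3.1).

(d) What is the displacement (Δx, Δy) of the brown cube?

(-2.1, 2.4)

From the two frames, the brown cube sits at roughly (6.1, 3.0) before and (4.0, 5.4) after.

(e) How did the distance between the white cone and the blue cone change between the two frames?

-2.9

They were about 8.5 units apart before and 5.6 after — 2.9 units closer together.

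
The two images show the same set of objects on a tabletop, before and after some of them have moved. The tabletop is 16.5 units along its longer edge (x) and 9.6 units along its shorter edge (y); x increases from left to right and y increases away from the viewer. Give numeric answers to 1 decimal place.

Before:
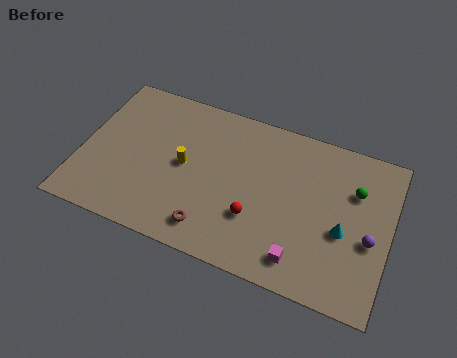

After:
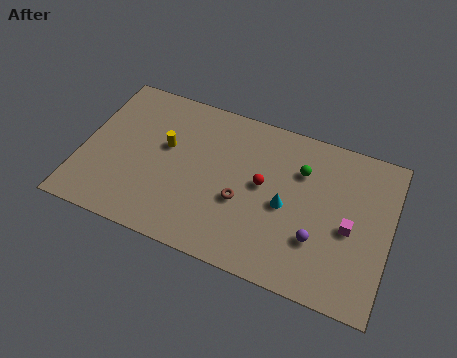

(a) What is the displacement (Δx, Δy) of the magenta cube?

(2.3, 2.7)

From the two frames, the magenta cube sits at roughly (12.1, 1.6) before and (14.4, 4.3) after.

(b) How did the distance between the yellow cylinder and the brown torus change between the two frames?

+0.9

The distance was about 3.8 in the first image and 4.7 in the second, so they moved 0.9 units further apart.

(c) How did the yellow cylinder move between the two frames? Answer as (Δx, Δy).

(-1.1, 0.8)

From the two frames, the yellow cylinder sits at roughly (5.5, 4.9) before and (4.4, 5.7) after.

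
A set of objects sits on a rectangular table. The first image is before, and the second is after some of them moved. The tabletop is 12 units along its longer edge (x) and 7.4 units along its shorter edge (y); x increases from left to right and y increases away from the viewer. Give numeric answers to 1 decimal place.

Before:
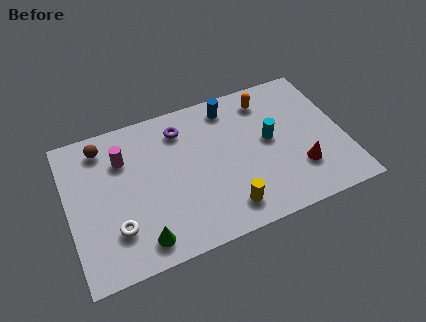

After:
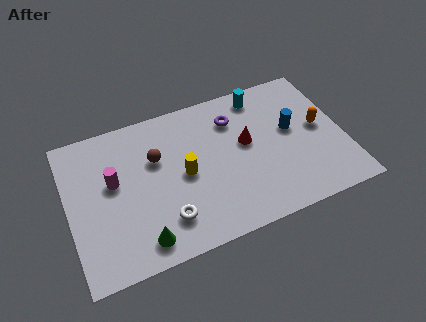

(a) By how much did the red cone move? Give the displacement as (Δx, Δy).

(-2.1, 2.1)

The red cone was at about (9.9, 2.1) and moved to about (7.8, 4.2).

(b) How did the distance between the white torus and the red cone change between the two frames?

-3.5

Before: roughly 8.0 units apart; after: 4.5. That's 3.5 units closer together.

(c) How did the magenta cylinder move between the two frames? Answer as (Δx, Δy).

(-0.5, -1.0)

The magenta cylinder was at about (2.5, 5.3) and moved to about (2.0, 4.3).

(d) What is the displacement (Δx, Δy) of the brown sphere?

(2.2, -1.4)

The brown sphere started near (1.7, 6.2) and ended near (3.9, 4.8).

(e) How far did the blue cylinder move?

3.3

From (7.3, 6.3) to (9.8, 4.2), the blue cylinder covered √(2.5² + 2.1²) ≈ 3.3 units.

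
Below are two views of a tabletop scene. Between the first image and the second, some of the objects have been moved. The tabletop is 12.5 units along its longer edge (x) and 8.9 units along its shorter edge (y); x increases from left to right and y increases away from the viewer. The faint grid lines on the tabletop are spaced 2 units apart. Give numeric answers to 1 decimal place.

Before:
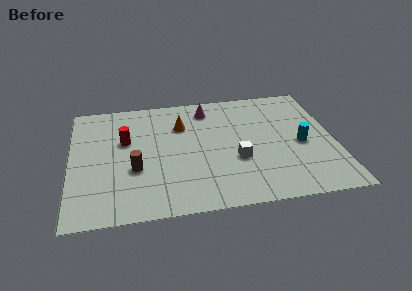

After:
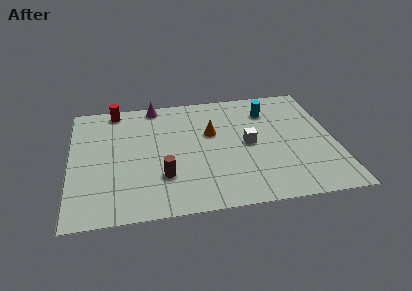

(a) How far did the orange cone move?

1.6

From (5.3, 6.3) to (6.7, 5.5), the orange cone covered √(1.4² + 0.8²) ≈ 1.6 units.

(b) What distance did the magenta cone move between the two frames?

2.6

The magenta cone was near (6.6, 7.4) before and (4.1, 8.1) after, so it travelled √(2.5² + 0.7²) ≈ 2.6 units.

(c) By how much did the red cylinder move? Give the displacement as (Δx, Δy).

(-0.4, 2.5)

From the two frames, the red cylinder sits at roughly (2.6, 5.5) before and (2.2, 8.0) after.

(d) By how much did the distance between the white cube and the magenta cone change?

+1.4

Before: roughly 4.3 units apart; after: 5.7. That's 1.4 units further apart.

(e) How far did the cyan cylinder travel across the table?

3.1

From (10.9, 4.0) to (9.5, 6.8), the cyan cylinder covered √(1.4² + 2.8²) ≈ 3.1 units.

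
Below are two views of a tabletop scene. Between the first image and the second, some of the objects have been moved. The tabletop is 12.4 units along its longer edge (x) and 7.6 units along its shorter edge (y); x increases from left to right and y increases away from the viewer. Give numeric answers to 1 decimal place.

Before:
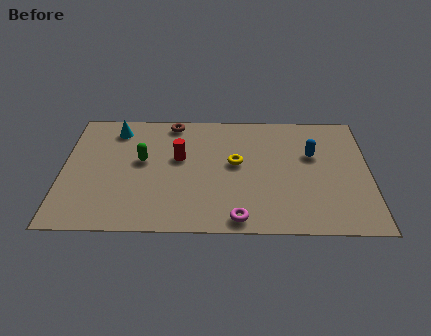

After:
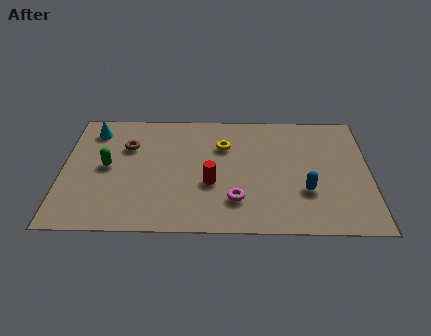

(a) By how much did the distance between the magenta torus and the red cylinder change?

-3.0

They were about 4.4 units apart before and 1.4 after — 3.0 units closer together.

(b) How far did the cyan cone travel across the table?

0.9

The cyan cone moved from about (2.1, 6.3) to (1.2, 6.2), a distance of √(0.9² + 0.1²) ≈ 0.9.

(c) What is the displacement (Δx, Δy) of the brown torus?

(-1.8, -1.6)

The brown torus started near (4.4, 6.8) and ended near (2.6, 5.2).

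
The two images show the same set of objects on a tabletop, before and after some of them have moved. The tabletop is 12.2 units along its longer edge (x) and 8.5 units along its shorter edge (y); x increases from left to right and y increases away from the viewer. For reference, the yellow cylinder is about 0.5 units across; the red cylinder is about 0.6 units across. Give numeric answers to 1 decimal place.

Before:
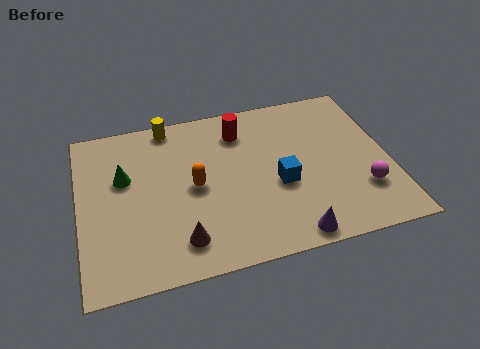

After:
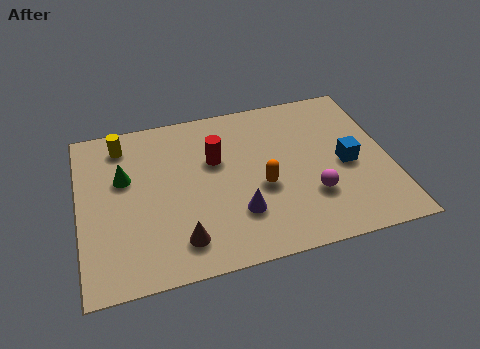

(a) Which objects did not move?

the brown cone and the green cone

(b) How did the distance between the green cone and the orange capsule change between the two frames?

+2.7

Before: roughly 2.9 units apart; after: 5.6. That's 2.7 units further apart.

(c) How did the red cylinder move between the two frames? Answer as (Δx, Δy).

(-1.1, -1.3)

From the two frames, the red cylinder sits at roughly (6.5, 6.7) before and (5.4, 5.4) after.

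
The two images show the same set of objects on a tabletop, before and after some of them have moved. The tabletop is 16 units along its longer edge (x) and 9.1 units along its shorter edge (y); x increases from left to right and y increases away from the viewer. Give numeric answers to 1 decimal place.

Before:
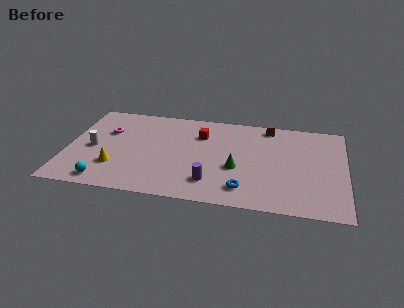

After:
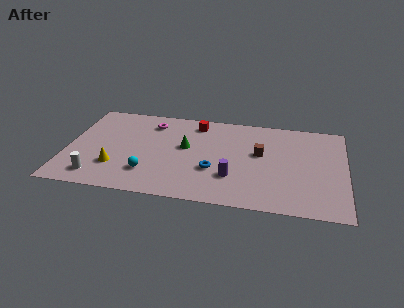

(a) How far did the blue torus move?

2.3

From (10.3, 1.7) to (8.5, 3.2), the blue torus covered √(1.8² + 1.5²) ≈ 2.3 units.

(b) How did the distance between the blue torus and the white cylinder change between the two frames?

-2.3

They were about 9.1 units apart before and 6.8 after — 2.3 units closer together.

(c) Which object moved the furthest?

the green cone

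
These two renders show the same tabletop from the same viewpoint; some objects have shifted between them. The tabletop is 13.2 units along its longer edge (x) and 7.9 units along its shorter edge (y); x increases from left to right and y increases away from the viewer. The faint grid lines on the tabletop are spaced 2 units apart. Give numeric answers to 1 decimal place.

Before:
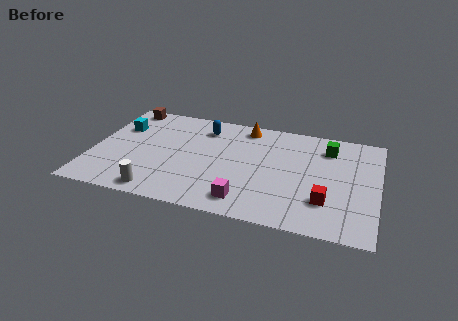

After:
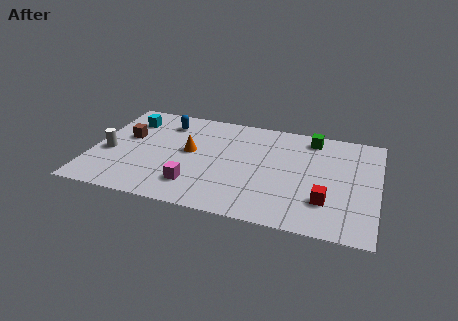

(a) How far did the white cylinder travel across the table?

3.5

From (3.3, 0.9) to (0.8, 3.3), the white cylinder covered √(2.5² + 2.4²) ≈ 3.5 units.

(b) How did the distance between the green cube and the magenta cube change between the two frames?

+1.1

They were about 6.0 units apart before and 7.1 after — 1.1 units further apart.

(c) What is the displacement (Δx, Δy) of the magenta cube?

(-2.4, 0.5)

The magenta cube started near (7.3, 1.3) and ended near (4.9, 1.8).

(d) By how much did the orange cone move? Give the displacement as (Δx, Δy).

(-2.4, -2.6)

The orange cone started near (6.9, 6.9) and ended near (4.5, 4.3).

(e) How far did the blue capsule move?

1.8

From (5.0, 6.3) to (3.2, 6.3), the blue capsule covered √(1.8² + 0.0²) ≈ 1.8 units.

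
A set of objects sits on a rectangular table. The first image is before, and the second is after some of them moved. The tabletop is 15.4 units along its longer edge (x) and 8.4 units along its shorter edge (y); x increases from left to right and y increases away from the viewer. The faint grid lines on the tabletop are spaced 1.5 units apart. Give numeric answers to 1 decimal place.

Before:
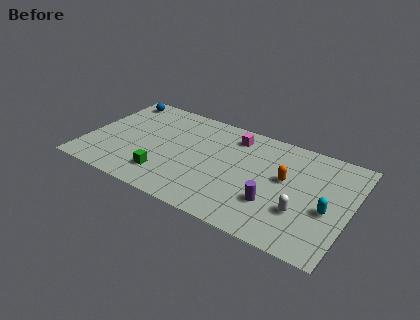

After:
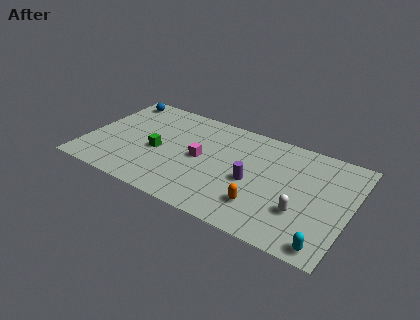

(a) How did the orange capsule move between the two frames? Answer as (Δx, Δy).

(-1.0, -2.7)

The orange capsule started near (11.6, 4.8) and ended near (10.6, 2.1).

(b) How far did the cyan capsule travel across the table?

2.6

The cyan capsule was near (14.2, 3.5) before and (14.4, 0.9) after, so it travelled √(0.2² + 2.6²) ≈ 2.6 units.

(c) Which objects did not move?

the white capsule and the blue sphere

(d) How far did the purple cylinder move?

1.8

From (11.2, 2.6) to (9.8, 3.7), the purple cylinder covered √(1.4² + 1.1²) ≈ 1.8 units.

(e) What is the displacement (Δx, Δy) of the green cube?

(-0.7, 1.8)

The green cube was at about (4.9, 1.9) and moved to about (4.2, 3.7).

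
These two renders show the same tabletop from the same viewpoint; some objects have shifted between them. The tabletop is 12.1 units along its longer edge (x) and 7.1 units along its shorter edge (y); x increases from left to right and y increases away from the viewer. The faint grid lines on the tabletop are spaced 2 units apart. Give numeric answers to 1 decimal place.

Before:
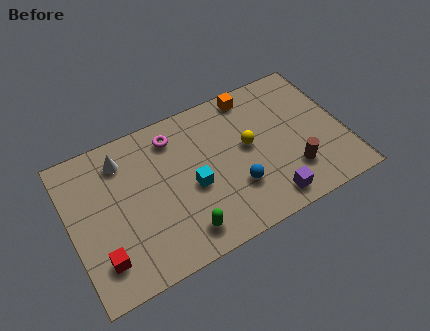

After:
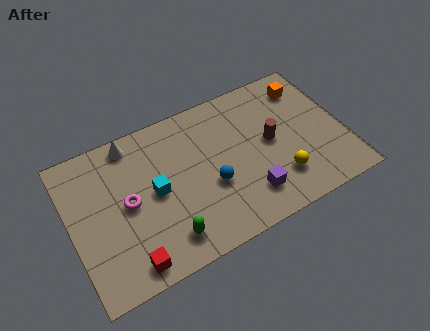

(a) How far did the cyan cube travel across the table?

1.7

The cyan cube moved from about (5.3, 3.1) to (3.7, 3.6), a distance of √(1.6² + 0.5²) ≈ 1.7.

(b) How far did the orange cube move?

2.5

The orange cube moved from about (8.4, 6.3) to (10.8, 5.7), a distance of √(2.4² + 0.6²) ≈ 2.5.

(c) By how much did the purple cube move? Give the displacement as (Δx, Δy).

(-0.8, 0.6)

From the two frames, the purple cube sits at roughly (8.4, 1.0) before and (7.6, 1.6) after.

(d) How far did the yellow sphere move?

2.4

The yellow sphere moved from about (7.9, 3.9) to (9.0, 1.8), a distance of √(1.1² + 2.1²) ≈ 2.4.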